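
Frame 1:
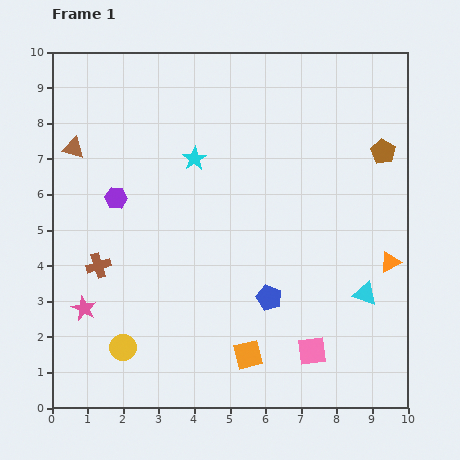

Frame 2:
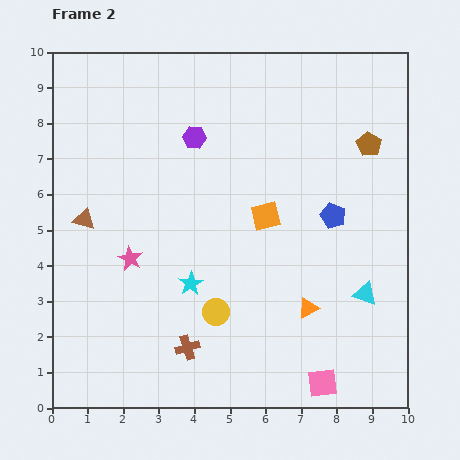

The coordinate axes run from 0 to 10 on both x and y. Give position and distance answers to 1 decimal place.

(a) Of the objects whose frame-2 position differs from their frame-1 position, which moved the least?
the brown pentagon

(moved 0.4)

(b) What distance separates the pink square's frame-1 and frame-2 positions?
0.9

The pink square moved from (7.3, 1.6) to (7.6, 0.7), a distance of √(0.3² + 0.9²) ≈ 0.9.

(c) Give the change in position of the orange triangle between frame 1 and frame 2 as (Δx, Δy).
(-2.3, -1.3)

The orange triangle was at (9.5, 4.1) in frame 1 and (7.2, 2.8) in frame 2.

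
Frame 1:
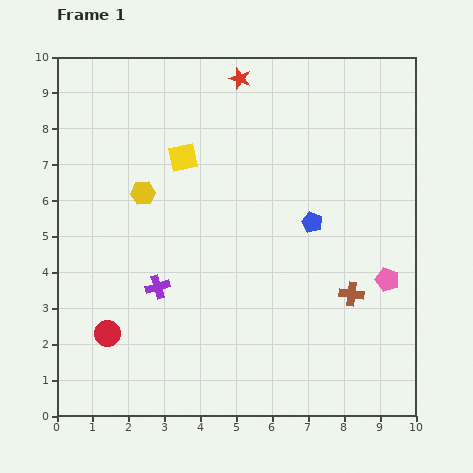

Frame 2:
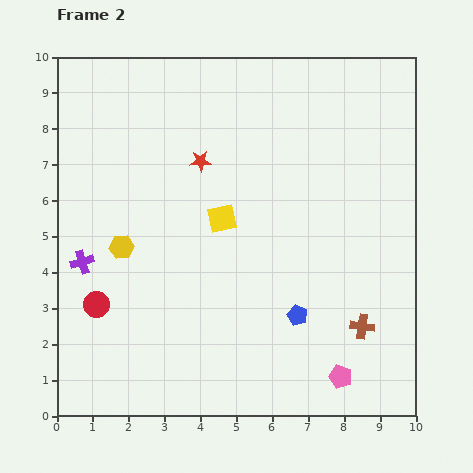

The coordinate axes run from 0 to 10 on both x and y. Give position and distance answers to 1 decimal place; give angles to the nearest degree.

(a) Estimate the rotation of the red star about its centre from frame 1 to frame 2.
21° counter-clockwise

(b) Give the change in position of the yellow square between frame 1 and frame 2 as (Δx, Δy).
(1.1, -1.7)

The yellow square was at (3.5, 7.2) in frame 1 and (4.6, 5.5) in frame 2.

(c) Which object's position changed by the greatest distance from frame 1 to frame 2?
the pink pentagon

(moved 3.0; next 2.6)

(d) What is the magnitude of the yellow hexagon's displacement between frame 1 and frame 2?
1.6

The yellow hexagon moved from (2.4, 6.2) to (1.8, 4.7), a distance of √(0.6² + 1.5²) ≈ 1.6.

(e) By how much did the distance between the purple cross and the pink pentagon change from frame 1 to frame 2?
+1.5

Distance in frame 1: 6.4. Distance in frame 2: 7.9.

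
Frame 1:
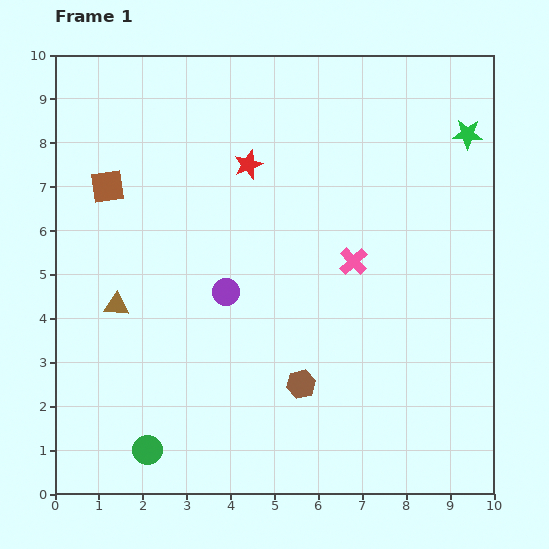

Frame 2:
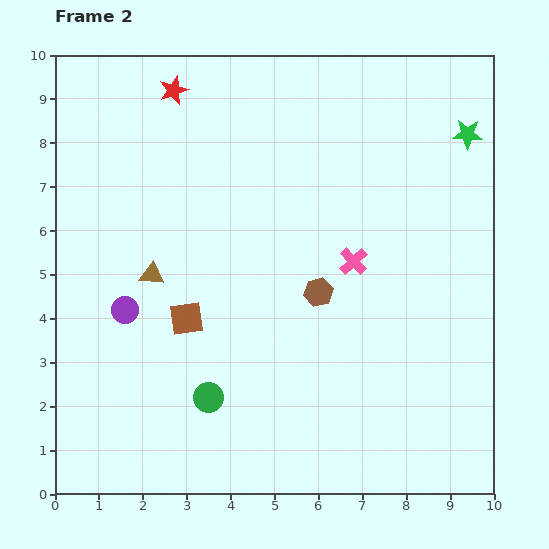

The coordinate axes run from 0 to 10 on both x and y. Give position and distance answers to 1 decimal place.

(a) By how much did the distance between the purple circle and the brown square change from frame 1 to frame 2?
-2.2

Distance in frame 1: 3.6. Distance in frame 2: 1.4.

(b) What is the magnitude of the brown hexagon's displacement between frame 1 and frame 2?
2.1

The brown hexagon moved from (5.6, 2.5) to (6.0, 4.6), a distance of √(0.4² + 2.1²) ≈ 2.1.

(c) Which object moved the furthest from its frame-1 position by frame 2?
the brown square

(moved 3.5; next 2.4)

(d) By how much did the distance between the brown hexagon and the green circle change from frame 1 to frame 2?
-0.3

Distance in frame 1: 3.8. Distance in frame 2: 3.5.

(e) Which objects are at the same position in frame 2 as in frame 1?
the pink cross, the green star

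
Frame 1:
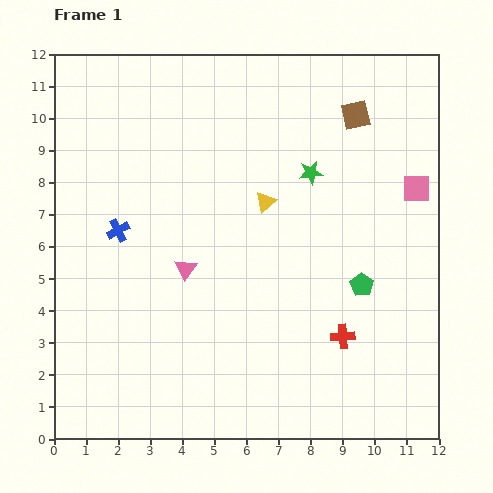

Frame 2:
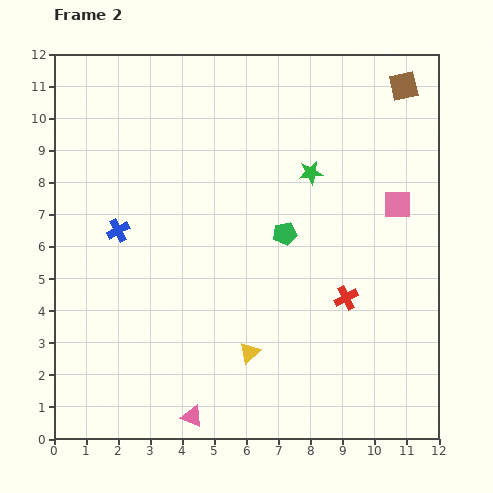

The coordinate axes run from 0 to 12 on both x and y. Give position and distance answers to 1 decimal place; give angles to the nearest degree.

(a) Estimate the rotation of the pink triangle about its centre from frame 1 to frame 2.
40° counter-clockwise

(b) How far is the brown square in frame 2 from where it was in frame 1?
1.7

The brown square moved from (9.4, 10.1) to (10.9, 11.0), a distance of √(1.5² + 0.9²) ≈ 1.7.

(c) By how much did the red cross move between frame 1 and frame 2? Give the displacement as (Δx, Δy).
(0.1, 1.2)

The red cross was at (9.0, 3.2) in frame 1 and (9.1, 4.4) in frame 2.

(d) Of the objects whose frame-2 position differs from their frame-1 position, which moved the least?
the pink square

(moved 0.8)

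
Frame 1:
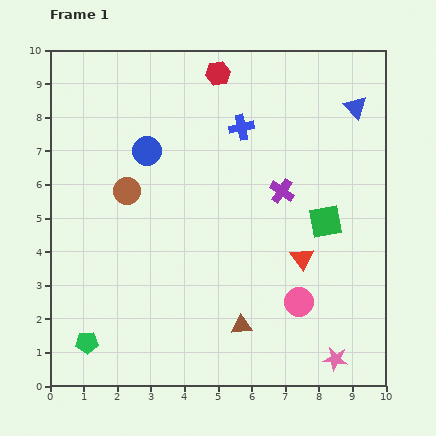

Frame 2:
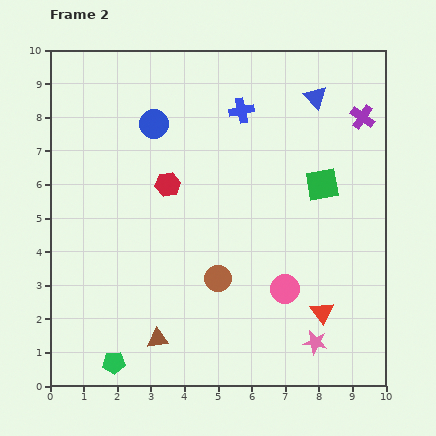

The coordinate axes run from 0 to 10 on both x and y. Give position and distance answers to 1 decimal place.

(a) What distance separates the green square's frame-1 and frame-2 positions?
1.1

The green square moved from (8.2, 4.9) to (8.1, 6.0), a distance of √(0.1² + 1.1²) ≈ 1.1.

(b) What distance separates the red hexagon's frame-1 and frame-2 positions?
3.6

The red hexagon moved from (5.0, 9.3) to (3.5, 6.0), a distance of √(1.5² + 3.3²) ≈ 3.6.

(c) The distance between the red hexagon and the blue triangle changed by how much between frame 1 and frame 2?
+0.9

Distance in frame 1: 4.2. Distance in frame 2: 5.1.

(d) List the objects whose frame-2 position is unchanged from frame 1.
none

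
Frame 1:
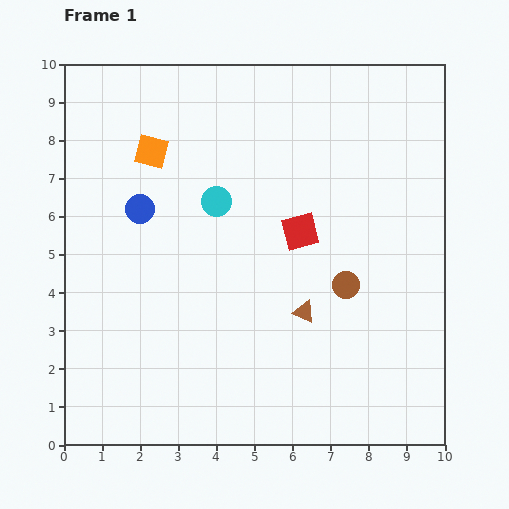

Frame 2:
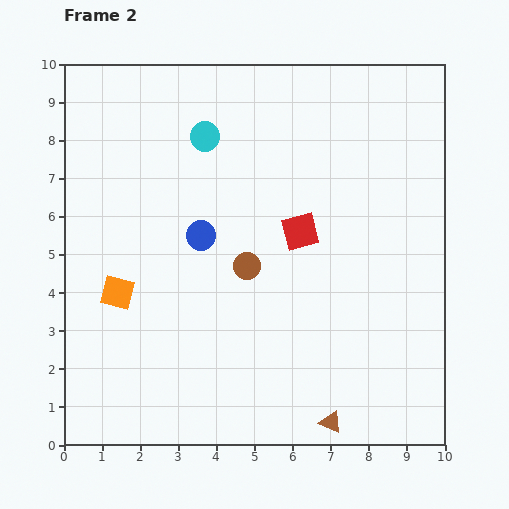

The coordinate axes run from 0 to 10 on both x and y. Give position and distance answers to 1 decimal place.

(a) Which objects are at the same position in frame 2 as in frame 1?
the red square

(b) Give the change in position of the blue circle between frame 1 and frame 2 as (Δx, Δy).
(1.6, -0.7)

The blue circle was at (2.0, 6.2) in frame 1 and (3.6, 5.5) in frame 2.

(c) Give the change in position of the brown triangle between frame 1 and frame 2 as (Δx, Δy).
(0.7, -2.9)

The brown triangle was at (6.3, 3.5) in frame 1 and (7.0, 0.6) in frame 2.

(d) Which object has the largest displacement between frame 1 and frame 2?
the orange square

(moved 3.8; next 3.0)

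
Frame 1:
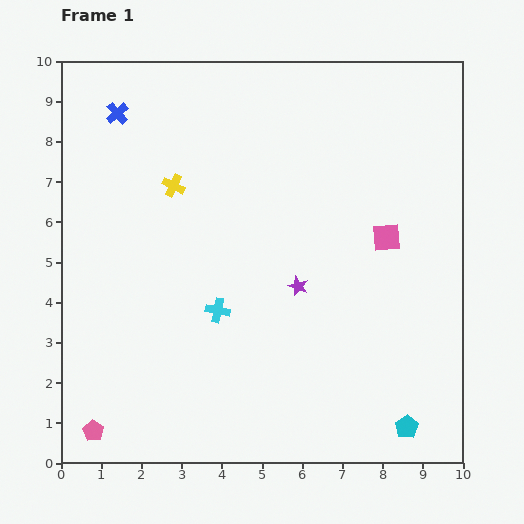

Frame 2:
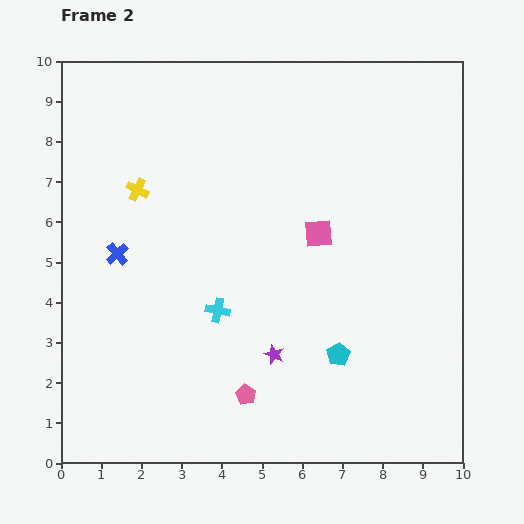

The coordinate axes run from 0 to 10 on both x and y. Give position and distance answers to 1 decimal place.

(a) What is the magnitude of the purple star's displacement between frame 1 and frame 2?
1.8

The purple star moved from (5.9, 4.4) to (5.3, 2.7), a distance of √(0.6² + 1.7²) ≈ 1.8.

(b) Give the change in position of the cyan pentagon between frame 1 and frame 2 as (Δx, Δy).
(-1.7, 1.8)

The cyan pentagon was at (8.6, 0.9) in frame 1 and (6.9, 2.7) in frame 2.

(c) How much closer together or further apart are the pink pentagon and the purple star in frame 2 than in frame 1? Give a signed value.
-5.0

Distance in frame 1: 6.2. Distance in frame 2: 1.2.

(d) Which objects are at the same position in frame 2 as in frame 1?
the cyan cross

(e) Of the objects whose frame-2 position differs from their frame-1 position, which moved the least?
the yellow cross

(moved 0.9)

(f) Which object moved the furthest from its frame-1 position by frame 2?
the pink pentagon

(moved 3.9; next 3.5)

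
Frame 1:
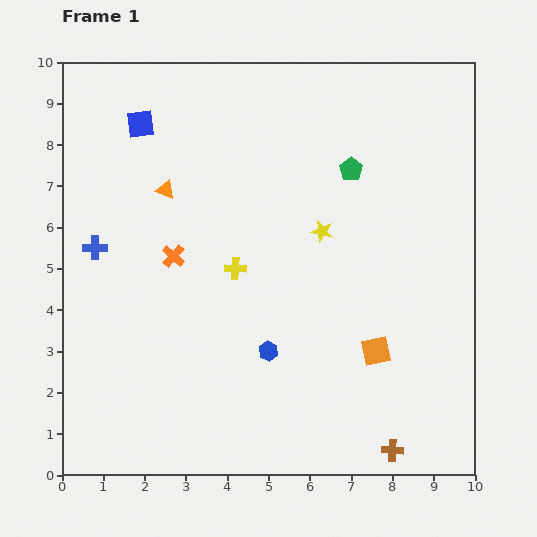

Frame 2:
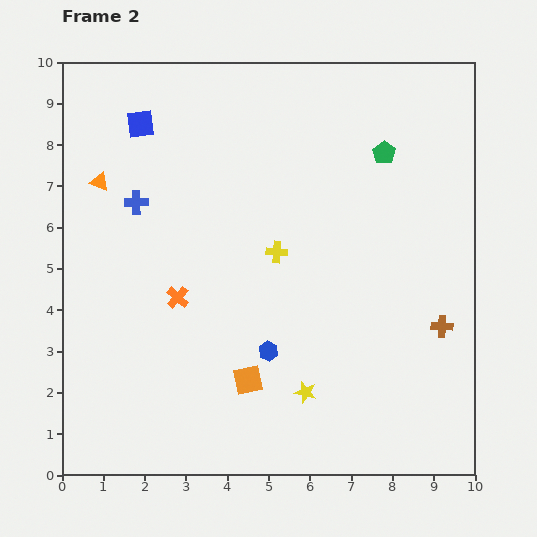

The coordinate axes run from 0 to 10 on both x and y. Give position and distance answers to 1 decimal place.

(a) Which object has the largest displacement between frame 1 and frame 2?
the yellow star

(moved 3.9; next 3.2)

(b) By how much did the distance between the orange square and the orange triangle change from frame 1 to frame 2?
-0.4

Distance in frame 1: 6.4. Distance in frame 2: 6.0.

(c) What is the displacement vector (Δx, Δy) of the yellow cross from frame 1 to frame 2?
(1.0, 0.4)

The yellow cross was at (4.2, 5.0) in frame 1 and (5.2, 5.4) in frame 2.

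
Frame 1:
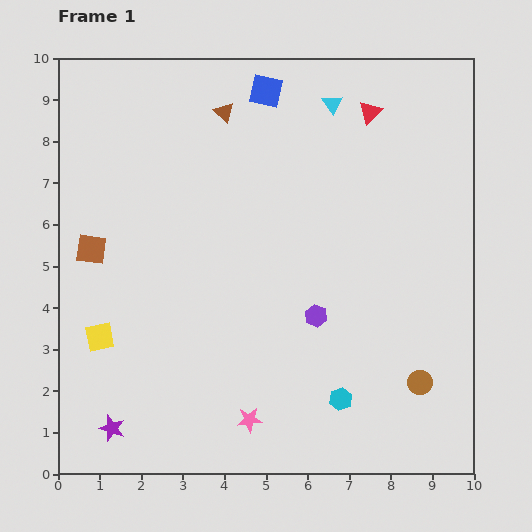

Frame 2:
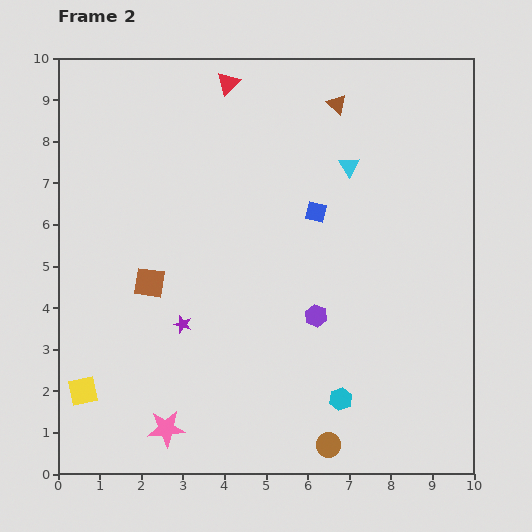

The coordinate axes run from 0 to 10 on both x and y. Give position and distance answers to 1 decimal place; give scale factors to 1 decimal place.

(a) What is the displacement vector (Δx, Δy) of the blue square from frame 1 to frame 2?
(1.2, -2.9)

The blue square was at (5.0, 9.2) in frame 1 and (6.2, 6.3) in frame 2.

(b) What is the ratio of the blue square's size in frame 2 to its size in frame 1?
0.6×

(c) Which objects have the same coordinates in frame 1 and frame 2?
the purple hexagon, the cyan hexagon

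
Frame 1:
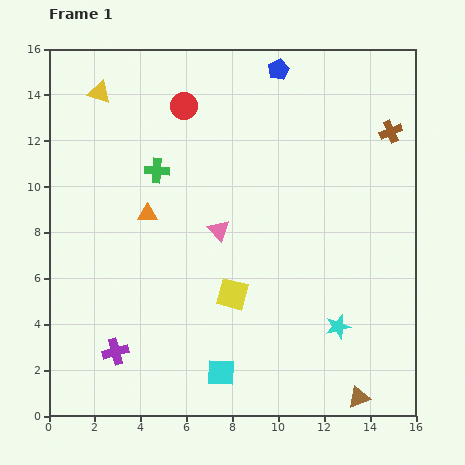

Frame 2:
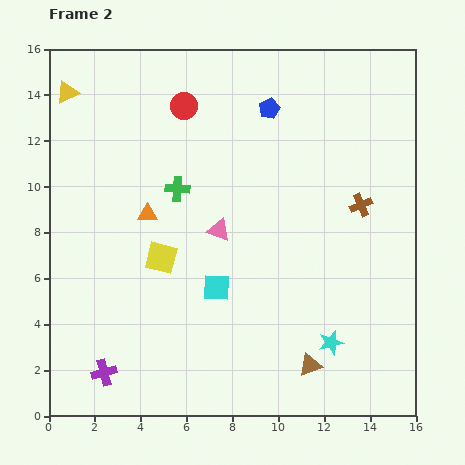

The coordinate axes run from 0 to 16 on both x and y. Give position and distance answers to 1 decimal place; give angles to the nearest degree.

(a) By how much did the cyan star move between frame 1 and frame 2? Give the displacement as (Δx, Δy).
(-0.3, -0.7)

The cyan star was at (12.6, 3.9) in frame 1 and (12.3, 3.2) in frame 2.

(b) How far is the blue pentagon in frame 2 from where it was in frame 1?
1.7

The blue pentagon moved from (10.0, 15.1) to (9.6, 13.4), a distance of √(0.4² + 1.7²) ≈ 1.7.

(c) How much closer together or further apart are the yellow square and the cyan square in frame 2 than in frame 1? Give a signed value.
-0.7

Distance in frame 1: 3.4. Distance in frame 2: 2.7.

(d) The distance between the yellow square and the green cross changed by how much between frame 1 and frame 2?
-3.2

Distance in frame 1: 6.3. Distance in frame 2: 3.1.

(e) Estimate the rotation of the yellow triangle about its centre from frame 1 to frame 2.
42° counter-clockwise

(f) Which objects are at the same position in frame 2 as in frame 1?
the pink triangle, the red circle, the orange triangle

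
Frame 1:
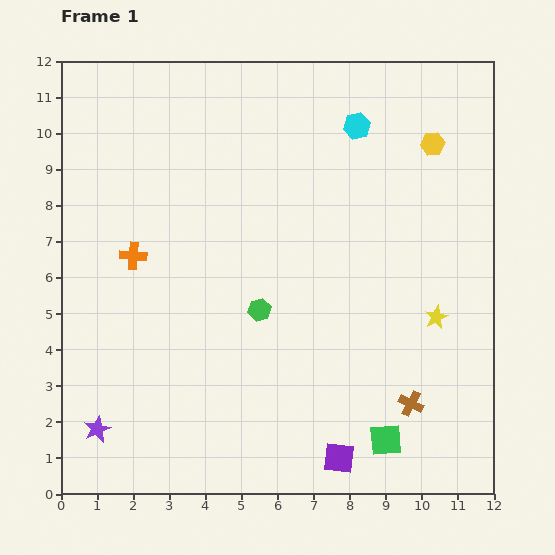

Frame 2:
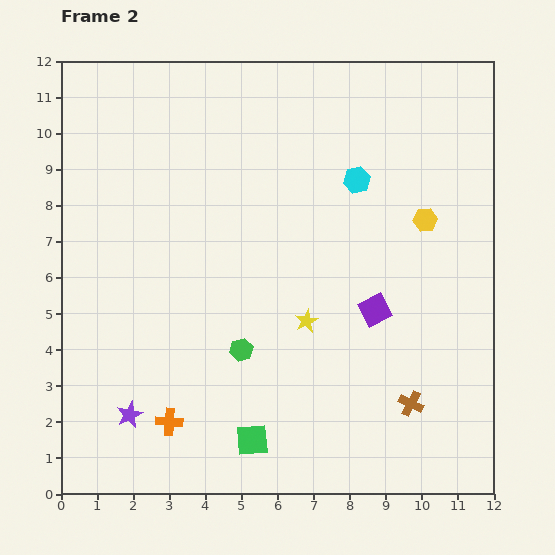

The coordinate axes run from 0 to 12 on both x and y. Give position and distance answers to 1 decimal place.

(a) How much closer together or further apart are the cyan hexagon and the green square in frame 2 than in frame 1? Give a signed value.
-0.9

Distance in frame 1: 8.7. Distance in frame 2: 7.8.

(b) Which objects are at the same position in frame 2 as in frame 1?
the brown cross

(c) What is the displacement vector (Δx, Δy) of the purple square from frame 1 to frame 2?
(1.0, 4.1)

The purple square was at (7.7, 1.0) in frame 1 and (8.7, 5.1) in frame 2.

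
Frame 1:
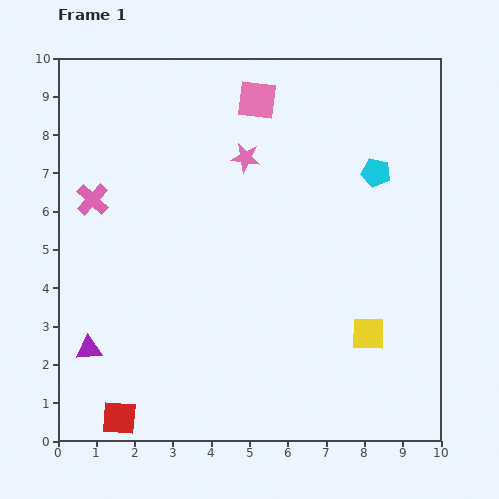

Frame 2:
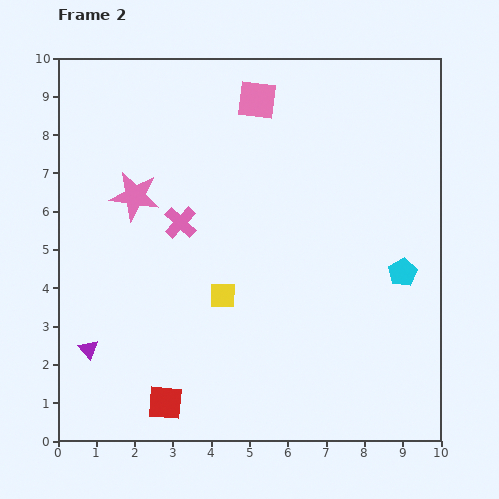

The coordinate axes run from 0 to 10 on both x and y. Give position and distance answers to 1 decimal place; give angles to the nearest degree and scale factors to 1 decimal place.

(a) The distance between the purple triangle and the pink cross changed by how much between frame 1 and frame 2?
+0.2

Distance in frame 1: 3.9. Distance in frame 2: 4.1.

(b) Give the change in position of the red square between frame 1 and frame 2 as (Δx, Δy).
(1.2, 0.4)

The red square was at (1.6, 0.6) in frame 1 and (2.8, 1.0) in frame 2.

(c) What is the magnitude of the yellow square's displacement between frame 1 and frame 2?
3.9

The yellow square moved from (8.1, 2.8) to (4.3, 3.8), a distance of √(3.8² + 1.0²) ≈ 3.9.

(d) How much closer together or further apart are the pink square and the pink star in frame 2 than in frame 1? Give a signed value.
+2.6

Distance in frame 1: 1.5. Distance in frame 2: 4.1.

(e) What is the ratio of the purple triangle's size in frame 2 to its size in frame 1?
0.8×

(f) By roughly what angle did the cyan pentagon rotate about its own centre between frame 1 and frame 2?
31° clockwise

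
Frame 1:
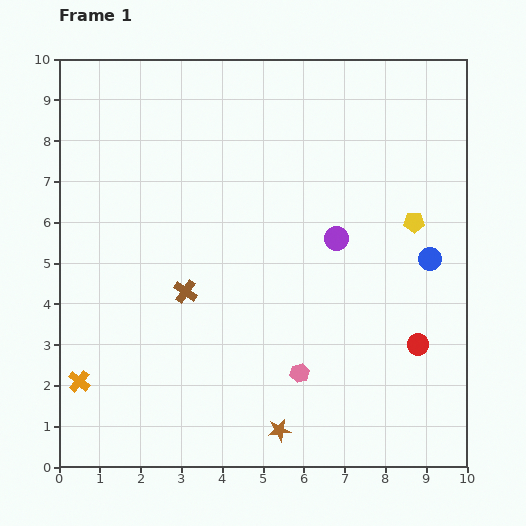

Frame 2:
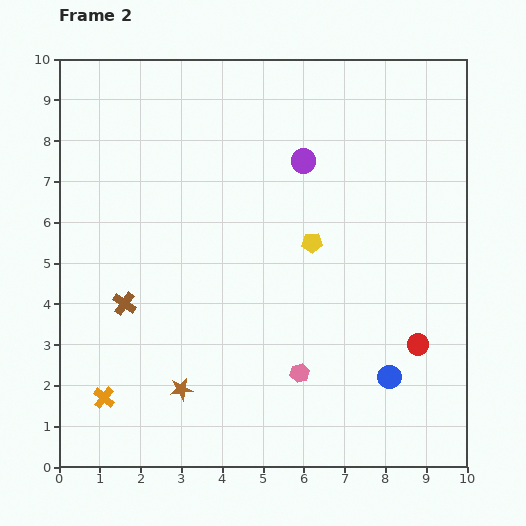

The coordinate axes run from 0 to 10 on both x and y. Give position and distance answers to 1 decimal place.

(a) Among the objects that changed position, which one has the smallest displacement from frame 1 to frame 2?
the orange cross

(moved 0.7)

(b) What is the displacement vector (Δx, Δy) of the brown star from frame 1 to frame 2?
(-2.4, 1.0)

The brown star was at (5.4, 0.9) in frame 1 and (3.0, 1.9) in frame 2.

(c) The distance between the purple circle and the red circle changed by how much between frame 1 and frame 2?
+2.0

Distance in frame 1: 3.3. Distance in frame 2: 5.3.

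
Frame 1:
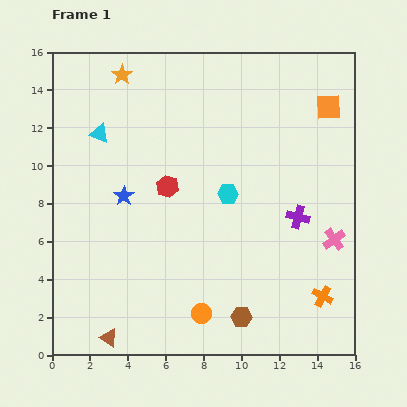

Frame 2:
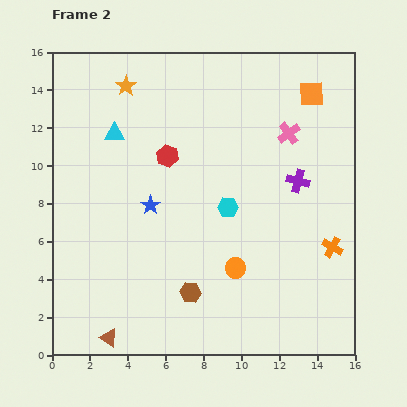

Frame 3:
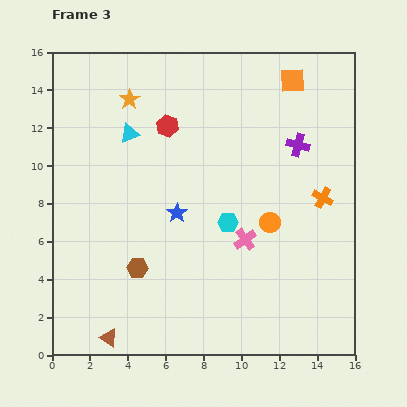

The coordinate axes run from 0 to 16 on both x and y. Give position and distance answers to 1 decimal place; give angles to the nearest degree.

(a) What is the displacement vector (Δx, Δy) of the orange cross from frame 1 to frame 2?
(0.5, 2.6)

The orange cross was at (14.3, 3.1) in frame 1 and (14.8, 5.7) in frame 2.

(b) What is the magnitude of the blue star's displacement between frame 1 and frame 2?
1.5

The blue star moved from (3.8, 8.4) to (5.2, 7.9), a distance of √(1.4² + 0.5²) ≈ 1.5.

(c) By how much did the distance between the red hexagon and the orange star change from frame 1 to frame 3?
-4.0

Distance in frame 1: 6.4. Distance in frame 3: 2.4.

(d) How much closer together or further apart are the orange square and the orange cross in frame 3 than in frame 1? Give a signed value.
-3.6

Distance in frame 1: 10.0. Distance in frame 3: 6.4.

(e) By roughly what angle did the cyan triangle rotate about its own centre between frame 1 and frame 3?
39° counter-clockwise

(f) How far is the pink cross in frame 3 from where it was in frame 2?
6.1

The pink cross moved from (12.5, 11.7) to (10.2, 6.1), a distance of √(2.3² + 5.6²) ≈ 6.1.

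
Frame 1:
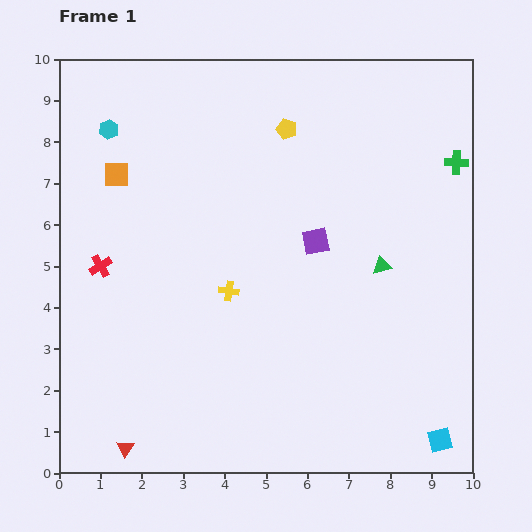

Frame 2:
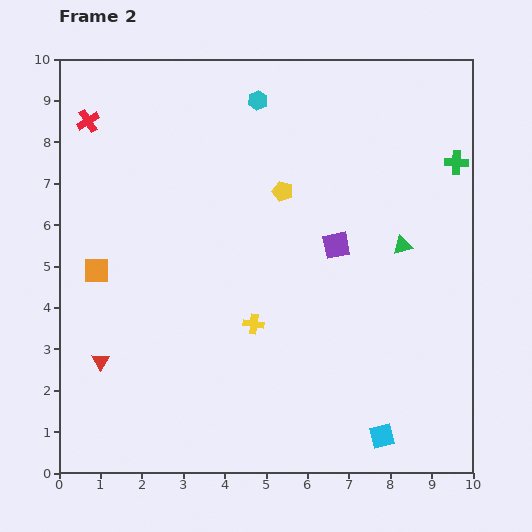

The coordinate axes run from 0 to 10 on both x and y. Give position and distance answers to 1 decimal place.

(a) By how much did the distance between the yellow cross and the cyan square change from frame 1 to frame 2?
-2.1

Distance in frame 1: 6.2. Distance in frame 2: 4.1.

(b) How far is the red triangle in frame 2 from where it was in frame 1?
2.2

The red triangle moved from (1.6, 0.6) to (1.0, 2.7), a distance of √(0.6² + 2.1²) ≈ 2.2.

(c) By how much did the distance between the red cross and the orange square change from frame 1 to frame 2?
+1.4

Distance in frame 1: 2.2. Distance in frame 2: 3.6.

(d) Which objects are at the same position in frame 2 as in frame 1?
the green cross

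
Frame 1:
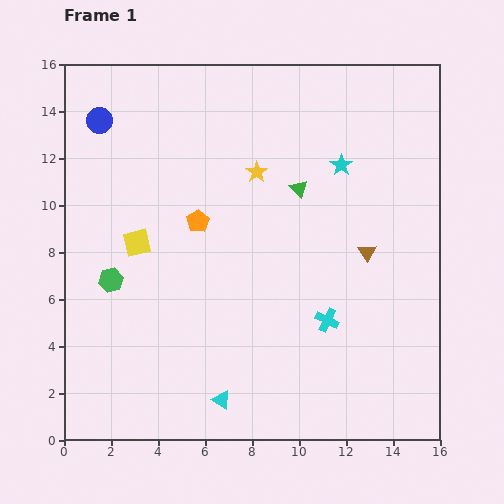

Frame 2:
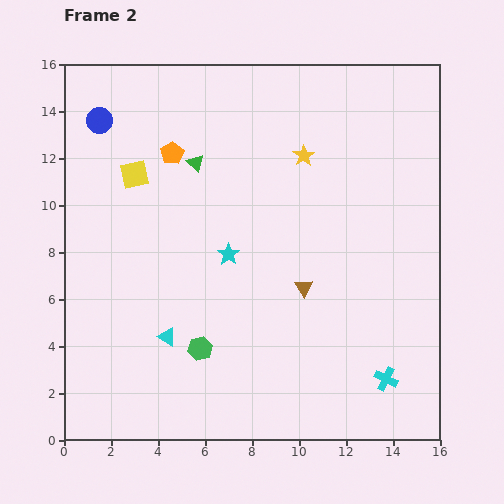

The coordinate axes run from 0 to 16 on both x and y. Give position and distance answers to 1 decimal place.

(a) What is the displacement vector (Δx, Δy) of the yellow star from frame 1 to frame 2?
(2.0, 0.7)

The yellow star was at (8.2, 11.4) in frame 1 and (10.2, 12.1) in frame 2.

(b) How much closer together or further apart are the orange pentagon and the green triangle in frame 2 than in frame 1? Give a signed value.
-3.4

Distance in frame 1: 4.5. Distance in frame 2: 1.1.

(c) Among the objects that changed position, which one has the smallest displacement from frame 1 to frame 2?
the yellow star

(moved 2.1)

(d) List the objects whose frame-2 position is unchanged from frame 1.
the blue circle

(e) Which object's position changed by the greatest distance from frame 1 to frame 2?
the cyan star

(moved 6.1; next 4.8)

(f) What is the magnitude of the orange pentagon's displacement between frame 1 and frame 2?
3.1

The orange pentagon moved from (5.7, 9.3) to (4.6, 12.2), a distance of √(1.1² + 2.9²) ≈ 3.1.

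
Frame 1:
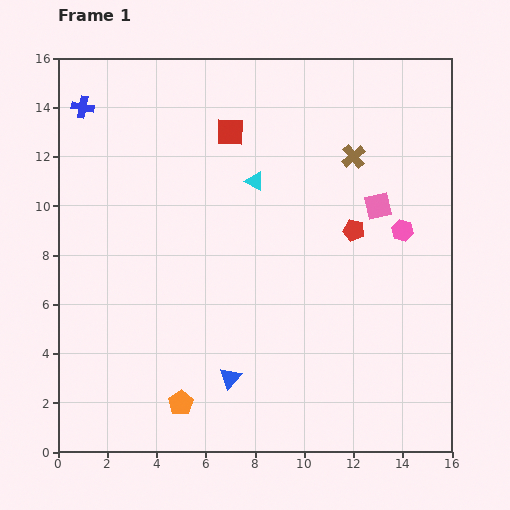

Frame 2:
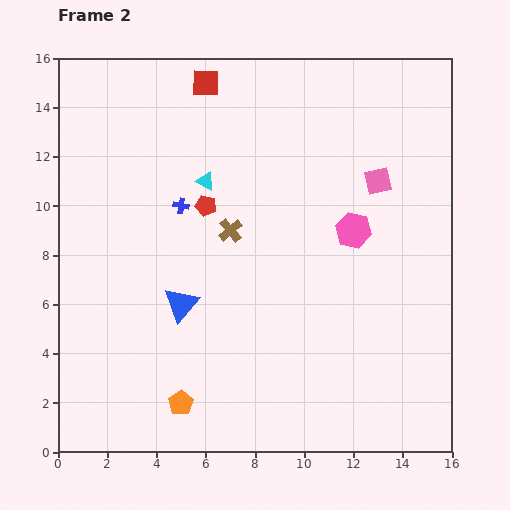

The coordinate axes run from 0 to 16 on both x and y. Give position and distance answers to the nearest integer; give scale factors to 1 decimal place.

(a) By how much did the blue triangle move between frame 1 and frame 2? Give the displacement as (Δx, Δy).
(-2, 3)

The blue triangle was at (7, 3) in frame 1 and (5, 6) in frame 2.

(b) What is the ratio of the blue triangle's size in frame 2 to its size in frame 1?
1.6×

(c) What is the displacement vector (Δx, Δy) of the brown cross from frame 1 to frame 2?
(-5, -3)

The brown cross was at (12, 12) in frame 1 and (7, 9) in frame 2.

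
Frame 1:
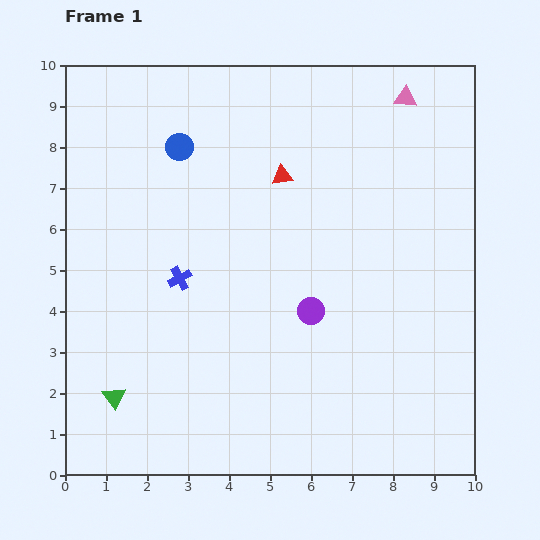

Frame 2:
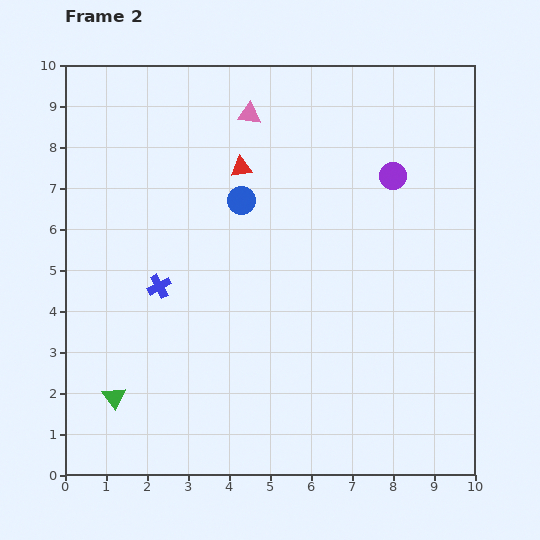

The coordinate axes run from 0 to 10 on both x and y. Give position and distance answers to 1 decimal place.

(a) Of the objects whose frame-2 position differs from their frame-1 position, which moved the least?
the blue cross

(moved 0.5)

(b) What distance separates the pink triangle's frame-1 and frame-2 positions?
3.8

The pink triangle moved from (8.3, 9.2) to (4.5, 8.8), a distance of √(3.8² + 0.4²) ≈ 3.8.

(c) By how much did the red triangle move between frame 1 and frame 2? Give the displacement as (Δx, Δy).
(-1.0, 0.2)

The red triangle was at (5.3, 7.3) in frame 1 and (4.3, 7.5) in frame 2.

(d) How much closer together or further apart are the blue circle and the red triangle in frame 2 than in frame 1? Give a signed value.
-1.8

Distance in frame 1: 2.6. Distance in frame 2: 0.8.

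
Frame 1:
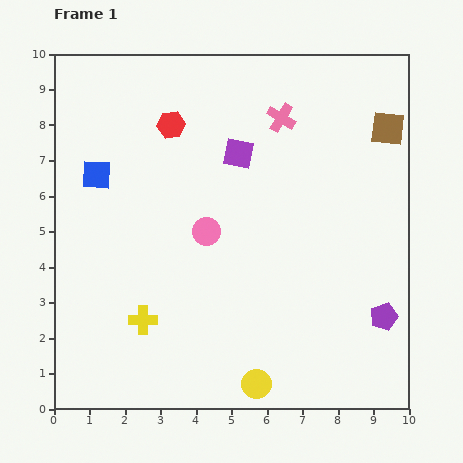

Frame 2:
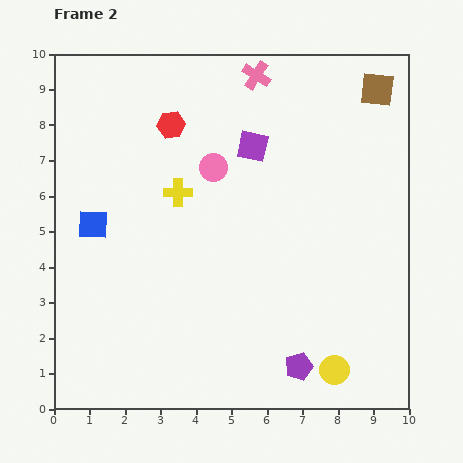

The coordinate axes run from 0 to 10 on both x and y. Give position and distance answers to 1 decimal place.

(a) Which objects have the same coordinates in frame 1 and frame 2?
the red hexagon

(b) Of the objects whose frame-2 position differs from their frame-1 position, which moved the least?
the purple square

(moved 0.4)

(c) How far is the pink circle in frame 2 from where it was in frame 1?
1.8

The pink circle moved from (4.3, 5.0) to (4.5, 6.8), a distance of √(0.2² + 1.8²) ≈ 1.8.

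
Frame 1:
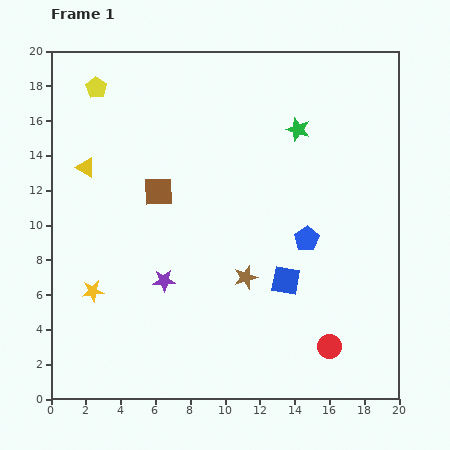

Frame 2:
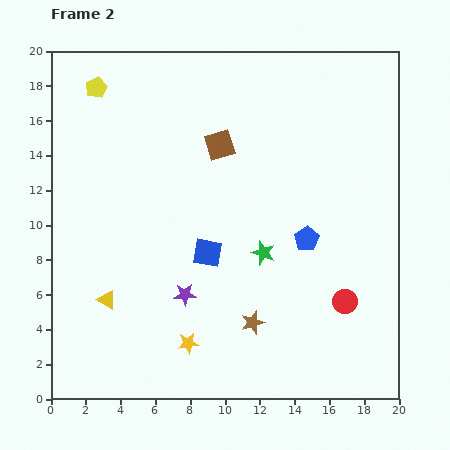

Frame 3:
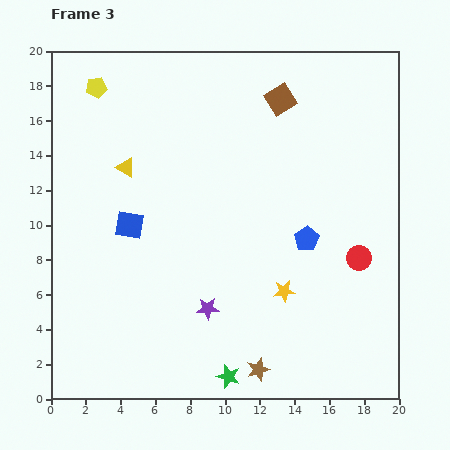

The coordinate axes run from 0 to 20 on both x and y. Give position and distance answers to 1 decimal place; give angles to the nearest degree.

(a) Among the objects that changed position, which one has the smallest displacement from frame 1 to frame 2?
the purple star

(moved 1.4)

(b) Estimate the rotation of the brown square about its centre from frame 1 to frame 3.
31° counter-clockwise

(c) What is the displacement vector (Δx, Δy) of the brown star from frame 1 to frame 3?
(0.7, -5.3)

The brown star was at (11.2, 7.0) in frame 1 and (11.9, 1.7) in frame 3.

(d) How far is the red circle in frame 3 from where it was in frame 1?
5.4

The red circle moved from (16.0, 3.0) to (17.7, 8.1), a distance of √(1.7² + 5.1²) ≈ 5.4.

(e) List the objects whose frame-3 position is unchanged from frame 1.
the yellow pentagon, the blue pentagon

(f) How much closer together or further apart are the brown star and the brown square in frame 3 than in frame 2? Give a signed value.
+5.2

Distance in frame 2: 10.4. Distance in frame 3: 15.6.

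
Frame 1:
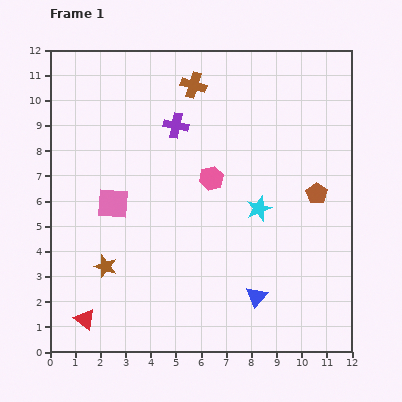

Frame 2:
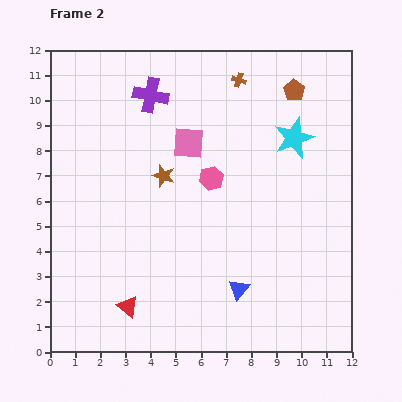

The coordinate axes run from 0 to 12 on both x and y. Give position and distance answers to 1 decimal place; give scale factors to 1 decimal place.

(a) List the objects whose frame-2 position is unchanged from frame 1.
the pink hexagon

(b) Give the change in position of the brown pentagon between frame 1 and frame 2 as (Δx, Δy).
(-0.9, 4.1)

The brown pentagon was at (10.6, 6.3) in frame 1 and (9.7, 10.4) in frame 2.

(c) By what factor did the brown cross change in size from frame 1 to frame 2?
0.6×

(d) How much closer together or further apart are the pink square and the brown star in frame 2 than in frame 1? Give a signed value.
-0.9

Distance in frame 1: 2.5. Distance in frame 2: 1.6.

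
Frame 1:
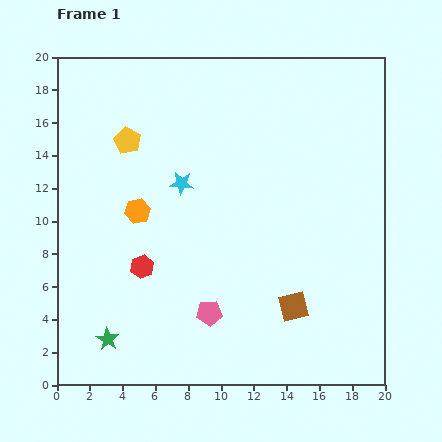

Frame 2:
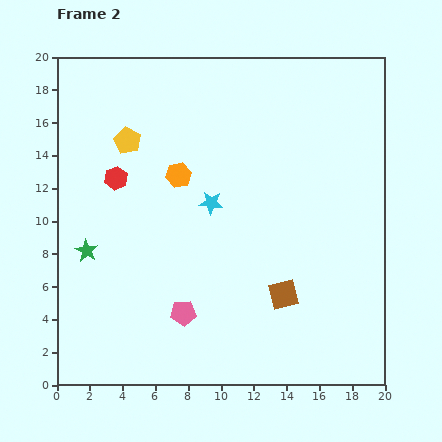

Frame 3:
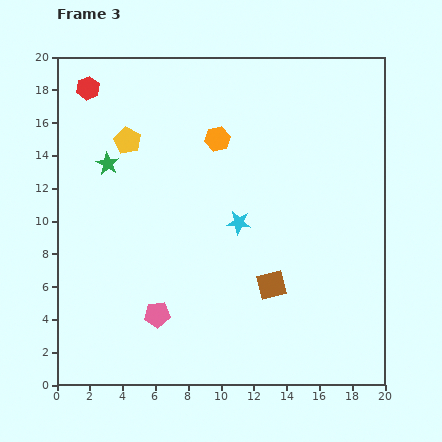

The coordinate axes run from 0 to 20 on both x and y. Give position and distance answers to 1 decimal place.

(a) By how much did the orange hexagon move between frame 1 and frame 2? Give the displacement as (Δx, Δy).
(2.5, 2.2)

The orange hexagon was at (4.9, 10.6) in frame 1 and (7.4, 12.8) in frame 2.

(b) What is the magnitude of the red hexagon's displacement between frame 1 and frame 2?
5.6

The red hexagon moved from (5.2, 7.2) to (3.6, 12.6), a distance of √(1.6² + 5.4²) ≈ 5.6.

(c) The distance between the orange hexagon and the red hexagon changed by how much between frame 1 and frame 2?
+0.4

Distance in frame 1: 3.4. Distance in frame 2: 3.8.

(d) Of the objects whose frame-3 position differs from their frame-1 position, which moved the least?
the brown square

(moved 1.8)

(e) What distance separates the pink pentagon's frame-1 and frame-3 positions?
3.2

The pink pentagon moved from (9.3, 4.4) to (6.1, 4.3), a distance of √(3.2² + 0.1²) ≈ 3.2.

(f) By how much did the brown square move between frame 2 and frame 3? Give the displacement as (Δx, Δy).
(-0.7, 0.6)

The brown square was at (13.8, 5.5) in frame 2 and (13.1, 6.1) in frame 3.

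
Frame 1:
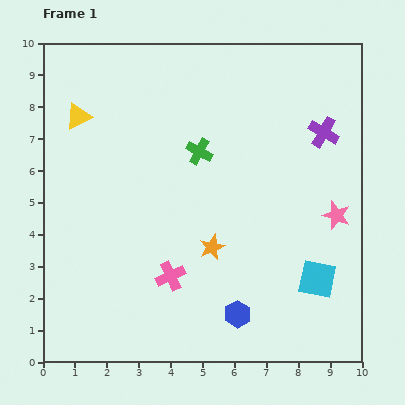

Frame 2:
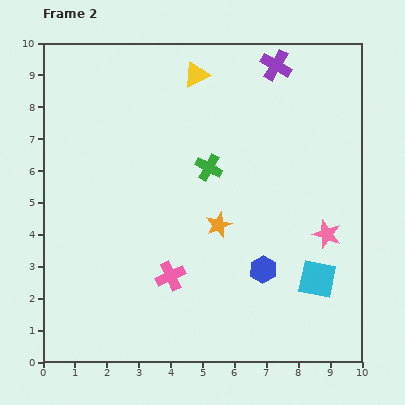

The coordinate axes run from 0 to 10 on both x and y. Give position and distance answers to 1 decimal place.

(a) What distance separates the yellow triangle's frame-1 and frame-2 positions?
3.9

The yellow triangle moved from (1.1, 7.7) to (4.8, 9.0), a distance of √(3.7² + 1.3²) ≈ 3.9.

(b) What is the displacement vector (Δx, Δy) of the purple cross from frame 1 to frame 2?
(-1.5, 2.1)

The purple cross was at (8.8, 7.2) in frame 1 and (7.3, 9.3) in frame 2.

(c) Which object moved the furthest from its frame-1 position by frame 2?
the yellow triangle

(moved 3.9; next 2.6)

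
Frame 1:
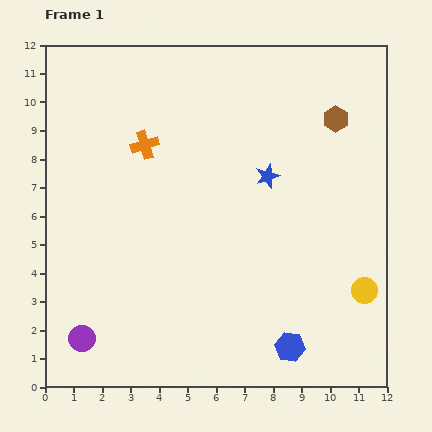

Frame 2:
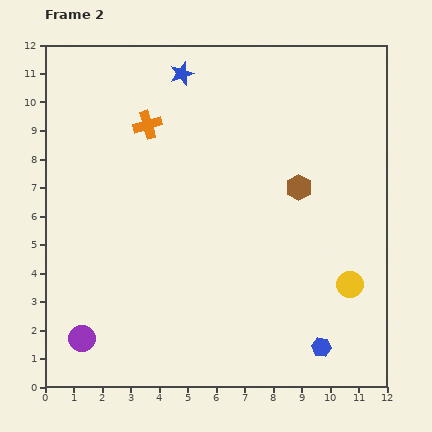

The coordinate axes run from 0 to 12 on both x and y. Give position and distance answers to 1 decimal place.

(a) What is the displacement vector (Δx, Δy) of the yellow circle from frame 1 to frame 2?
(-0.5, 0.2)

The yellow circle was at (11.2, 3.4) in frame 1 and (10.7, 3.6) in frame 2.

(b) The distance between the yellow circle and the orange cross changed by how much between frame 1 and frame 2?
-0.2

Distance in frame 1: 9.2. Distance in frame 2: 9.0.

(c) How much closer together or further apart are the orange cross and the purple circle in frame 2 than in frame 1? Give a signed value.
+0.7

Distance in frame 1: 7.1. Distance in frame 2: 7.8.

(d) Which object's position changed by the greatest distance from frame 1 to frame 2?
the blue star

(moved 4.7; next 2.7)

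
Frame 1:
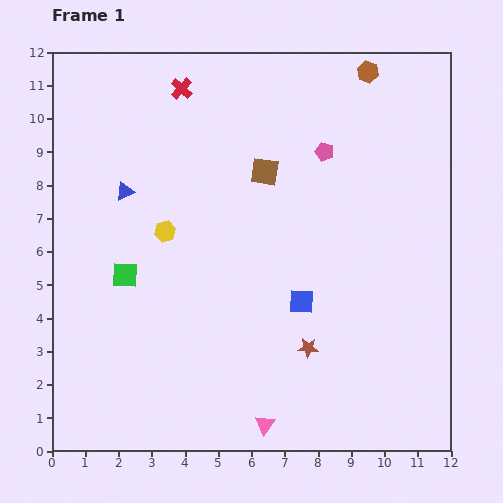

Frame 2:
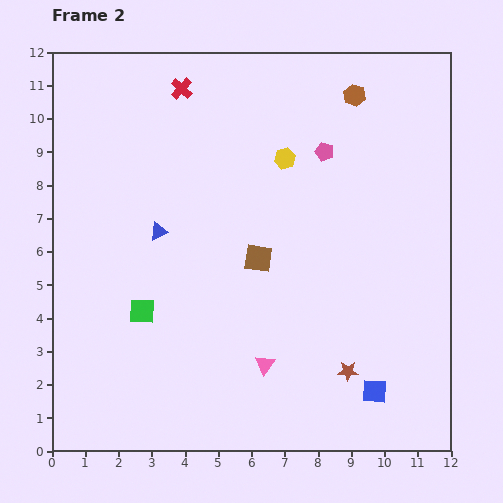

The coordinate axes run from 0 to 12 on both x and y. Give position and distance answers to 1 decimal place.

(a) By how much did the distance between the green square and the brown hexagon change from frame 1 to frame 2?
-0.4

Distance in frame 1: 9.5. Distance in frame 2: 9.1.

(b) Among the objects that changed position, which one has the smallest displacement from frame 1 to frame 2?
the brown hexagon

(moved 0.8)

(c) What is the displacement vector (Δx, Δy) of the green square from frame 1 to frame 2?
(0.5, -1.1)

The green square was at (2.2, 5.3) in frame 1 and (2.7, 4.2) in frame 2.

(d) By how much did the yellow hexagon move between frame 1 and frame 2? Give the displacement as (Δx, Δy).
(3.6, 2.2)

The yellow hexagon was at (3.4, 6.6) in frame 1 and (7.0, 8.8) in frame 2.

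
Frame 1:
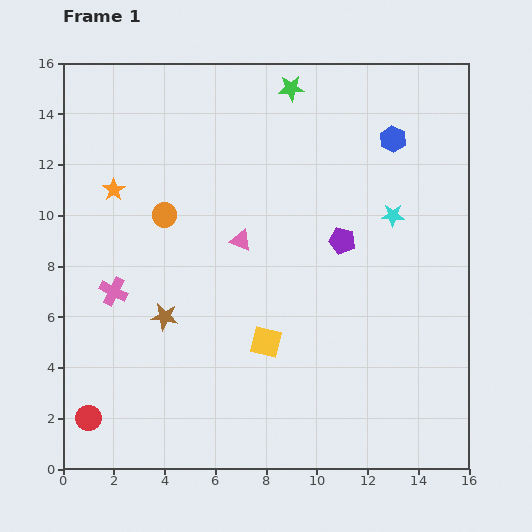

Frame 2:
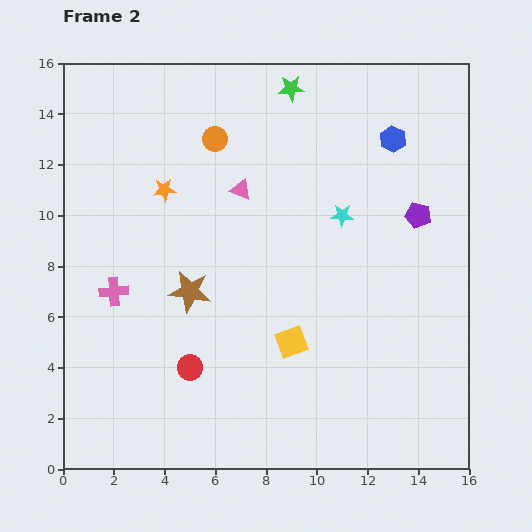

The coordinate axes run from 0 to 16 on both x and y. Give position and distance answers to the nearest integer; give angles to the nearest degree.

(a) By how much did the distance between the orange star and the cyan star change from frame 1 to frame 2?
-4

Distance in frame 1: 11. Distance in frame 2: 7.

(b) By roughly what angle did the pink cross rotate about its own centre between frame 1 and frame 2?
30° counter-clockwise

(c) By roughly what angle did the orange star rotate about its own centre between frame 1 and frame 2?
29° clockwise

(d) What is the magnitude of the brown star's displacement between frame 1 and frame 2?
1

The brown star moved from (4, 6) to (5, 7), a distance of √(1² + 1²) ≈ 1.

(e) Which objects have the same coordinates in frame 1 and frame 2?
the blue hexagon, the pink cross, the green star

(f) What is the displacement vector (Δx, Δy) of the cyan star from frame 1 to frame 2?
(-2, 0)

The cyan star was at (13, 10) in frame 1 and (11, 10) in frame 2.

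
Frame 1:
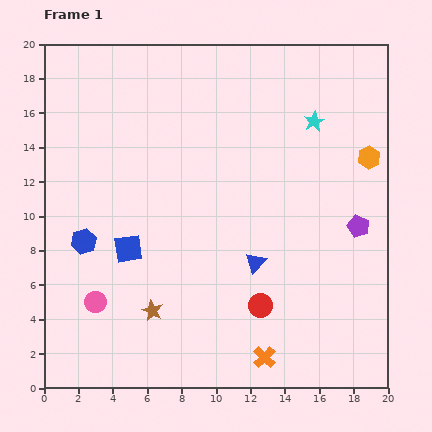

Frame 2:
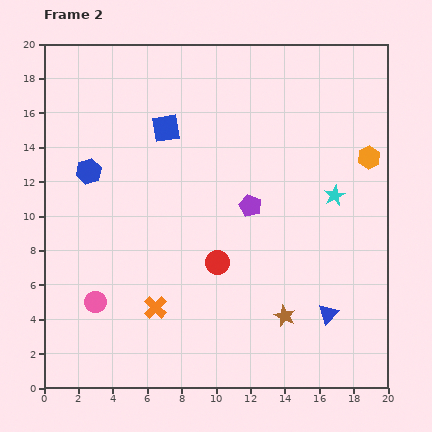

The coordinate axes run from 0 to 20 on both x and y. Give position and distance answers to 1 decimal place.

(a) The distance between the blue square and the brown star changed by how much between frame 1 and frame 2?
+9.0

Distance in frame 1: 3.9. Distance in frame 2: 12.9.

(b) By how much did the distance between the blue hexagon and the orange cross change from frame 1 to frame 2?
-3.7

Distance in frame 1: 12.5. Distance in frame 2: 8.8.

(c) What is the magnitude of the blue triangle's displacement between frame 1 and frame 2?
5.2

The blue triangle moved from (12.3, 7.3) to (16.5, 4.3), a distance of √(4.2² + 3.0²) ≈ 5.2.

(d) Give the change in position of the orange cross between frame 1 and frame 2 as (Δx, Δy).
(-6.3, 2.9)

The orange cross was at (12.8, 1.8) in frame 1 and (6.5, 4.7) in frame 2.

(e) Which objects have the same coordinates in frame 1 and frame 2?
the pink circle, the orange hexagon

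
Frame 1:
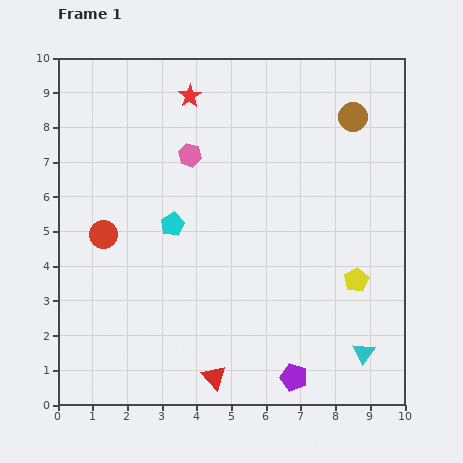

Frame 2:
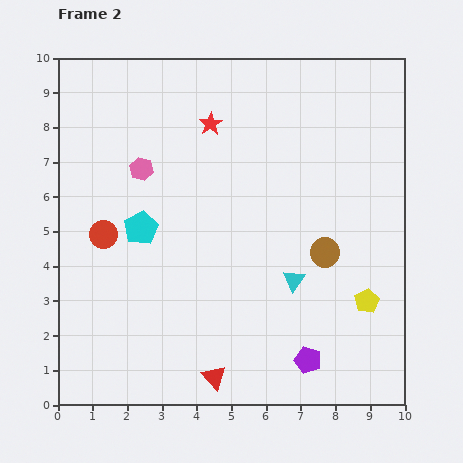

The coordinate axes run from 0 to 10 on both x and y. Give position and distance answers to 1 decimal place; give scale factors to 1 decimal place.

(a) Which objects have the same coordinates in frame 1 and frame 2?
the red circle, the red triangle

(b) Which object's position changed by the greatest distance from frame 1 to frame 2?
the brown circle

(moved 4.0; next 2.9)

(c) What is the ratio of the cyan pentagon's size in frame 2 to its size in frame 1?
1.4×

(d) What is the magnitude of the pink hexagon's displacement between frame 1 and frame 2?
1.5

The pink hexagon moved from (3.8, 7.2) to (2.4, 6.8), a distance of √(1.4² + 0.4²) ≈ 1.5.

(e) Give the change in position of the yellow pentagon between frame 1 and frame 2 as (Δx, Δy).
(0.3, -0.6)

The yellow pentagon was at (8.6, 3.6) in frame 1 and (8.9, 3.0) in frame 2.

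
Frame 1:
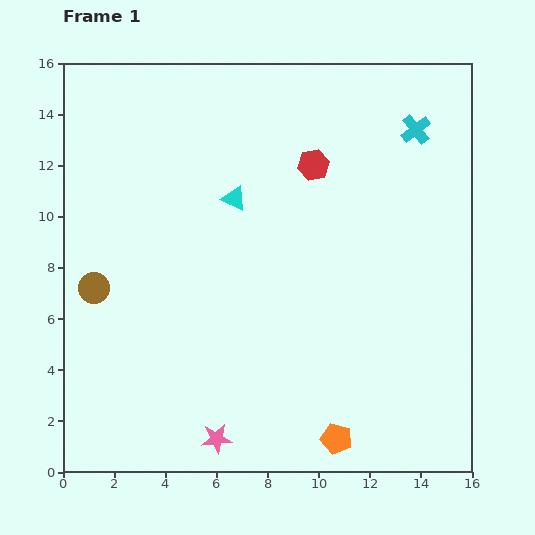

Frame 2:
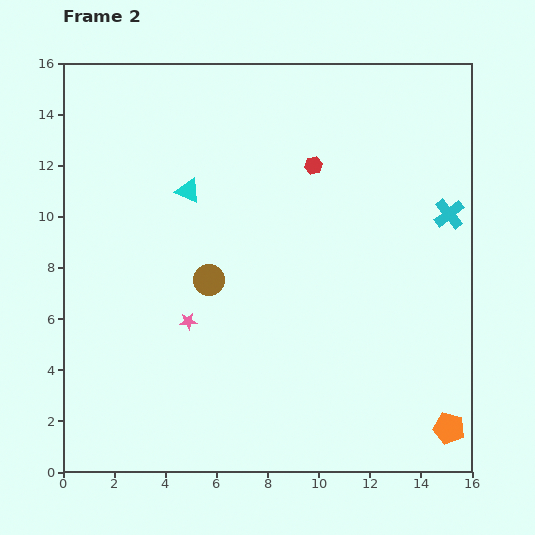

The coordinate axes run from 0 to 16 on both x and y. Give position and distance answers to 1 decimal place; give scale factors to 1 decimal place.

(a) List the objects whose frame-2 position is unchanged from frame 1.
the red hexagon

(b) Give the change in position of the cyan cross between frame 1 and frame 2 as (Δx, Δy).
(1.3, -3.3)

The cyan cross was at (13.8, 13.4) in frame 1 and (15.1, 10.1) in frame 2.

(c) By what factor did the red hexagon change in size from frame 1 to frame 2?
0.6×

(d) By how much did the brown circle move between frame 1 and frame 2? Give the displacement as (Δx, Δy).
(4.5, 0.3)

The brown circle was at (1.2, 7.2) in frame 1 and (5.7, 7.5) in frame 2.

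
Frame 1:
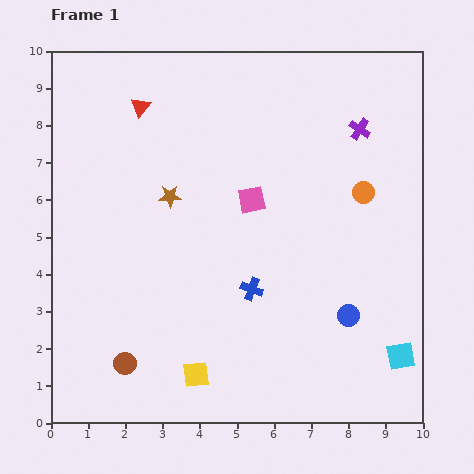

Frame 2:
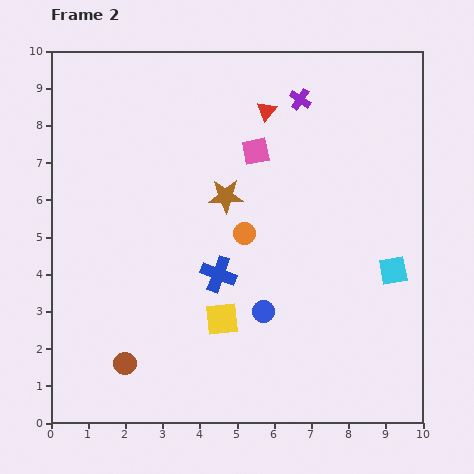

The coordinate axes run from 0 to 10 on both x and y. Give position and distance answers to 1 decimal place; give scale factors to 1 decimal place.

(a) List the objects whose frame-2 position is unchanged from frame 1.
the brown circle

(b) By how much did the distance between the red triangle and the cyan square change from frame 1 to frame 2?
-4.2

Distance in frame 1: 9.7. Distance in frame 2: 5.5.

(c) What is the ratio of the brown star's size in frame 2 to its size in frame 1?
1.5×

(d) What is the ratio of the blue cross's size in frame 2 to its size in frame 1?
1.6×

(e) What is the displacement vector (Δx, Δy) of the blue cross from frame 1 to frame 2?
(-0.9, 0.4)

The blue cross was at (5.4, 3.6) in frame 1 and (4.5, 4.0) in frame 2.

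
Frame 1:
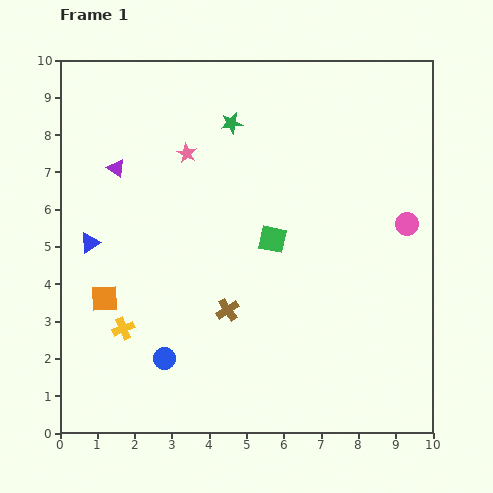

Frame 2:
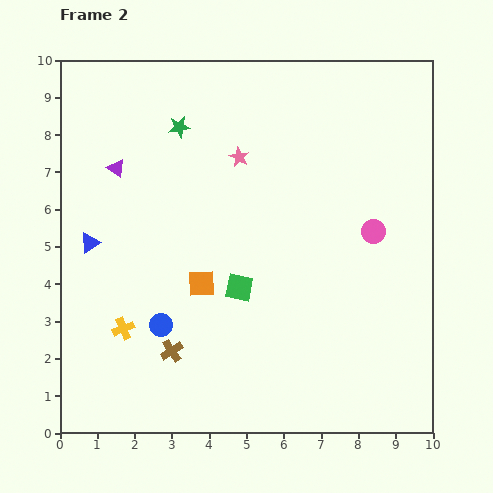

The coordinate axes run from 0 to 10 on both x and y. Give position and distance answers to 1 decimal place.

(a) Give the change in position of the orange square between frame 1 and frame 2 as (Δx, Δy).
(2.6, 0.4)

The orange square was at (1.2, 3.6) in frame 1 and (3.8, 4.0) in frame 2.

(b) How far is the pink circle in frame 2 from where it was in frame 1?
0.9

The pink circle moved from (9.3, 5.6) to (8.4, 5.4), a distance of √(0.9² + 0.2²) ≈ 0.9.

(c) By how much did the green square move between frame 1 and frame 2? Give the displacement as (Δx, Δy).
(-0.9, -1.3)

The green square was at (5.7, 5.2) in frame 1 and (4.8, 3.9) in frame 2.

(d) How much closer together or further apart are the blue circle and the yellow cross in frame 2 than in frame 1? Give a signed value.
-0.4

Distance in frame 1: 1.4. Distance in frame 2: 1.0.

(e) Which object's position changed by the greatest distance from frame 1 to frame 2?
the orange square

(moved 2.6; next 1.9)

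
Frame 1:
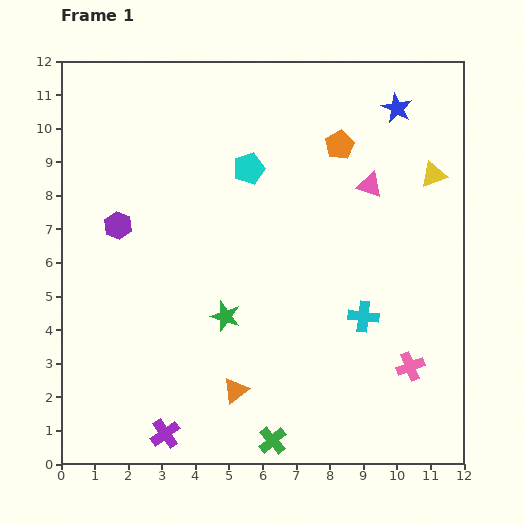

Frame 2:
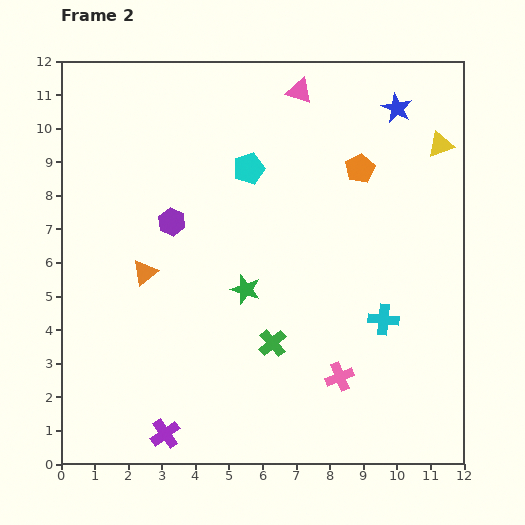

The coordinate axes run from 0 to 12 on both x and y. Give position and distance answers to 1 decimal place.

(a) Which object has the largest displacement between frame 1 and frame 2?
the orange triangle

(moved 4.4; next 3.5)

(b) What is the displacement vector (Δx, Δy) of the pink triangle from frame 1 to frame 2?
(-2.1, 2.8)

The pink triangle was at (9.2, 8.3) in frame 1 and (7.1, 11.1) in frame 2.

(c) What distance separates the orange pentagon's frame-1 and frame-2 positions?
0.9

The orange pentagon moved from (8.3, 9.5) to (8.9, 8.8), a distance of √(0.6² + 0.7²) ≈ 0.9.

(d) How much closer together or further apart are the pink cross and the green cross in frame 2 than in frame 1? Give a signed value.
-2.5

Distance in frame 1: 4.7. Distance in frame 2: 2.2.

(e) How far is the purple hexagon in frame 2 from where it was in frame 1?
1.6

The purple hexagon moved from (1.7, 7.1) to (3.3, 7.2), a distance of √(1.6² + 0.1²) ≈ 1.6.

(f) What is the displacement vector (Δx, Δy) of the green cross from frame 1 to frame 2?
(0.0, 2.9)

The green cross was at (6.3, 0.7) in frame 1 and (6.3, 3.6) in frame 2.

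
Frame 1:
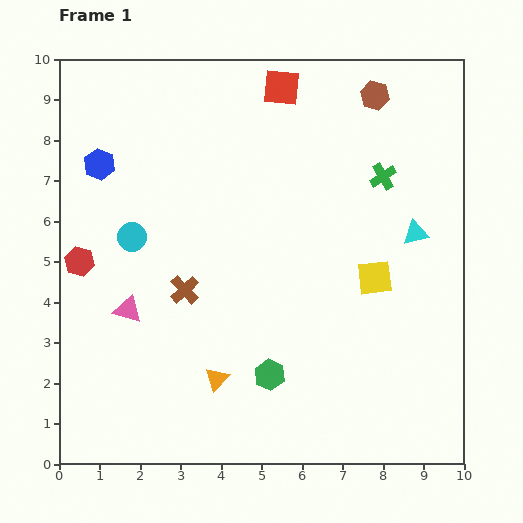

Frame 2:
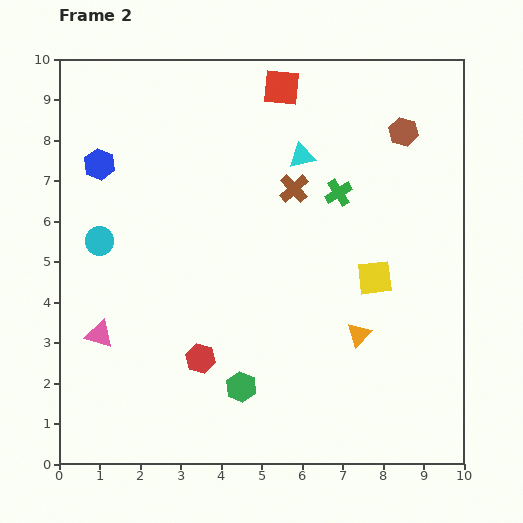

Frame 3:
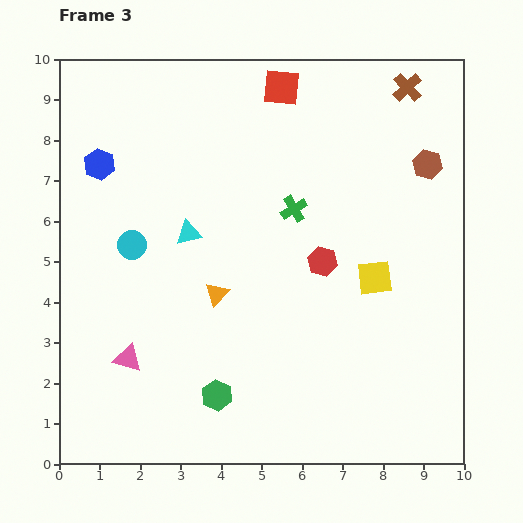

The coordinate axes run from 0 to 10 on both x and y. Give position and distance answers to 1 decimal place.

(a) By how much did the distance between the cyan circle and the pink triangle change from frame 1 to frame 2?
+0.5

Distance in frame 1: 1.8. Distance in frame 2: 2.3.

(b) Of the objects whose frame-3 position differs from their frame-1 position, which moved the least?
the cyan circle

(moved 0.2)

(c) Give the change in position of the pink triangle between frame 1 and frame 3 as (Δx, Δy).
(0.0, -1.2)

The pink triangle was at (1.7, 3.8) in frame 1 and (1.7, 2.6) in frame 3.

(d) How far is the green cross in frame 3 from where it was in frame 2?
1.2

The green cross moved from (6.9, 6.7) to (5.8, 6.3), a distance of √(1.1² + 0.4²) ≈ 1.2.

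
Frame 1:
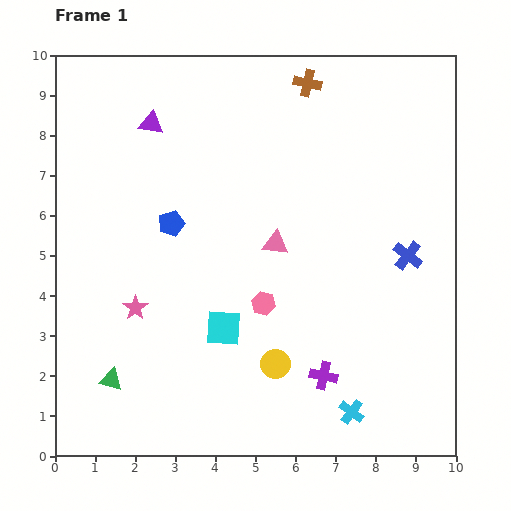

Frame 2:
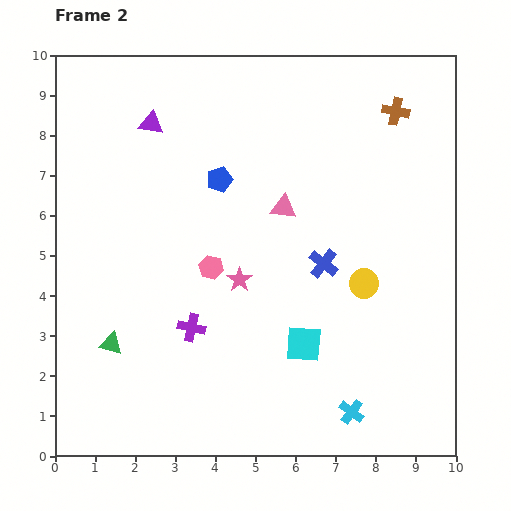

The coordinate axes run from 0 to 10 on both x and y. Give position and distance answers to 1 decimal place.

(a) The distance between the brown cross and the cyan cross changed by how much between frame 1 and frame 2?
-0.7

Distance in frame 1: 8.3. Distance in frame 2: 7.6.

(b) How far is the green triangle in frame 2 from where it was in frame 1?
0.9

The green triangle moved from (1.4, 1.9) to (1.4, 2.8), a distance of √(0.0² + 0.9²) ≈ 0.9.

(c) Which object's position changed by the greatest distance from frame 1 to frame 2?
the purple cross

(moved 3.5; next 3.0)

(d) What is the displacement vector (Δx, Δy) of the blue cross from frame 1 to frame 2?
(-2.1, -0.2)

The blue cross was at (8.8, 5.0) in frame 1 and (6.7, 4.8) in frame 2.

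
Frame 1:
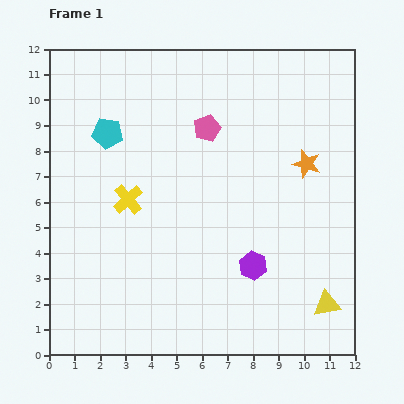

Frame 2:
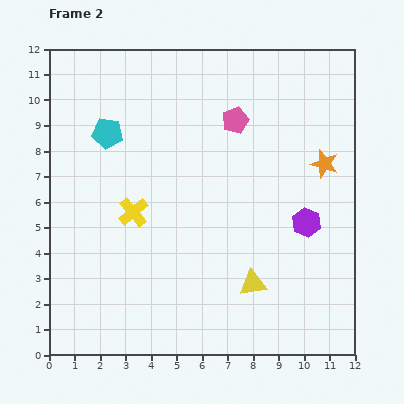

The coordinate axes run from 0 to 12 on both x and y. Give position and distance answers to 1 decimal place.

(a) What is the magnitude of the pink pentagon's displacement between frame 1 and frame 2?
1.1

The pink pentagon moved from (6.2, 8.9) to (7.3, 9.2), a distance of √(1.1² + 0.3²) ≈ 1.1.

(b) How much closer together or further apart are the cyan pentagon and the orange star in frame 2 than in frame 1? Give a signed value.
+0.7

Distance in frame 1: 7.9. Distance in frame 2: 8.6.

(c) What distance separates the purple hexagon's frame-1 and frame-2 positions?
2.7

The purple hexagon moved from (8.0, 3.5) to (10.1, 5.2), a distance of √(2.1² + 1.7²) ≈ 2.7.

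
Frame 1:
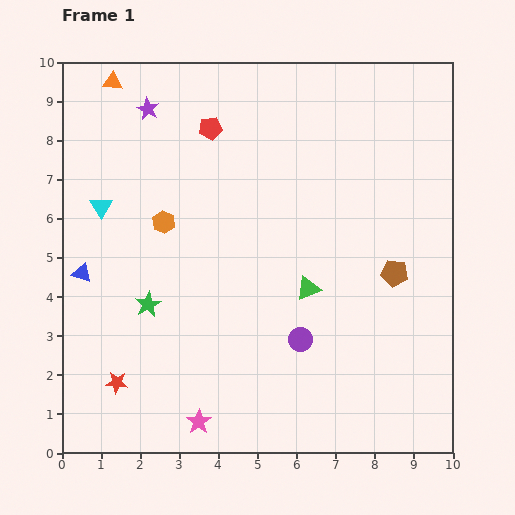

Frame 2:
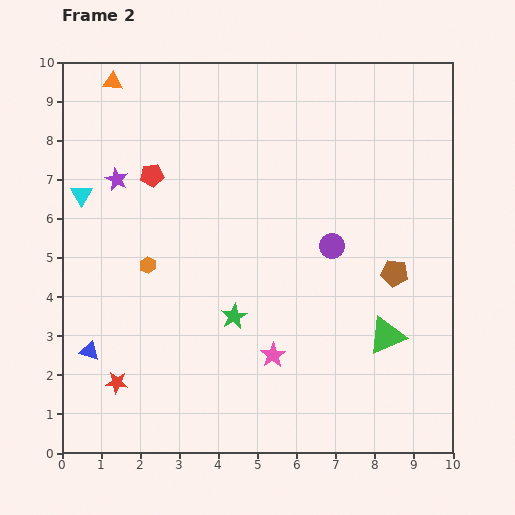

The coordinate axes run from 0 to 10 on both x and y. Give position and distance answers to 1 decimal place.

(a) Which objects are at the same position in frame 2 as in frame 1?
the brown pentagon, the red star, the orange triangle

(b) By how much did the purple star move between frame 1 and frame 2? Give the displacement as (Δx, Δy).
(-0.8, -1.8)

The purple star was at (2.2, 8.8) in frame 1 and (1.4, 7.0) in frame 2.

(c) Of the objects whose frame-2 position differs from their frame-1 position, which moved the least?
the cyan triangle

(moved 0.6)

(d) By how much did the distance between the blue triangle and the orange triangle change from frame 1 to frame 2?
+1.9

Distance in frame 1: 5.0. Distance in frame 2: 6.9.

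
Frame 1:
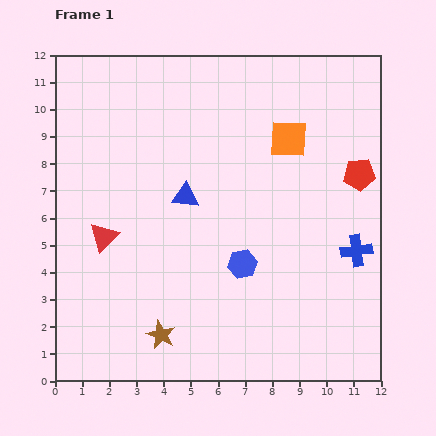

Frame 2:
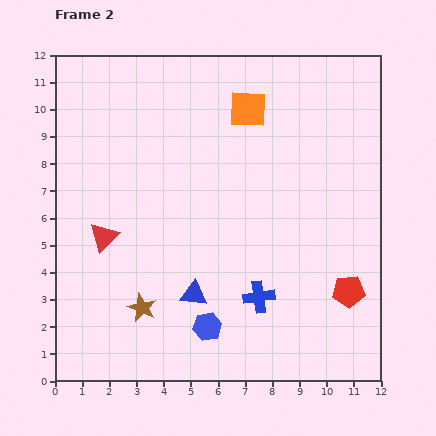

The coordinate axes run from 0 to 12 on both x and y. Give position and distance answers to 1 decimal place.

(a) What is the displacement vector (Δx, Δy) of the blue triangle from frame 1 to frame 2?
(0.3, -3.6)

The blue triangle was at (4.8, 6.8) in frame 1 and (5.1, 3.2) in frame 2.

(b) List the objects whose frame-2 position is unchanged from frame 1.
the red triangle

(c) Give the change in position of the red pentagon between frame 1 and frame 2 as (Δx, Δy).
(-0.4, -4.3)

The red pentagon was at (11.2, 7.6) in frame 1 and (10.8, 3.3) in frame 2.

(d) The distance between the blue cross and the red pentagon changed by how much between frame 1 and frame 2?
+0.5

Distance in frame 1: 2.8. Distance in frame 2: 3.3.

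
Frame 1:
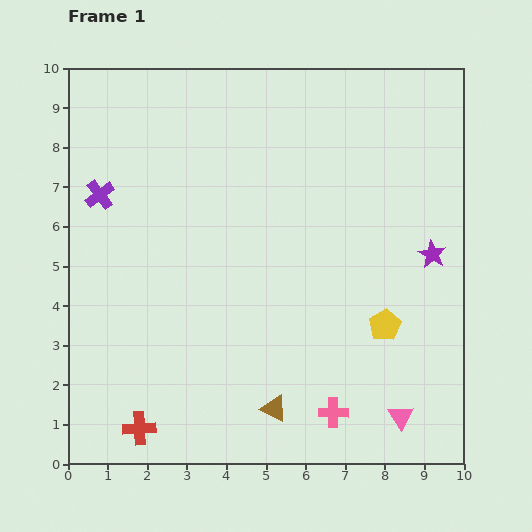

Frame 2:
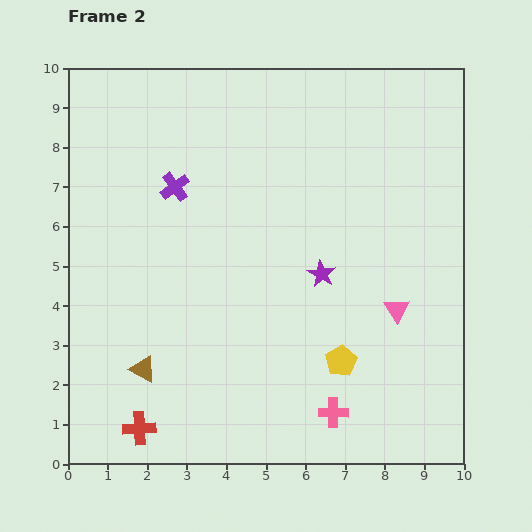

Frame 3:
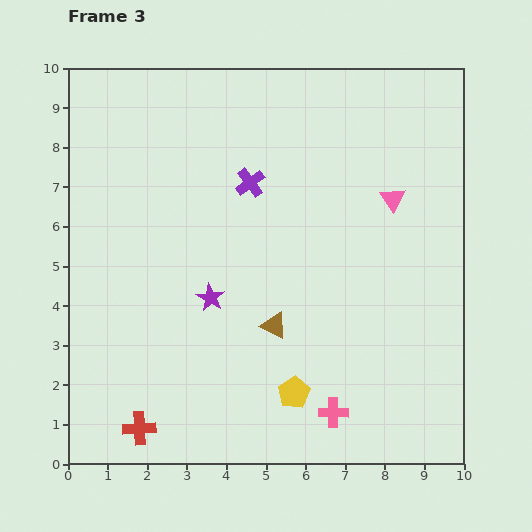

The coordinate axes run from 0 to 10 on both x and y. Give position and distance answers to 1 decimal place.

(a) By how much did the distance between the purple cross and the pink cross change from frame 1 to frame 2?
-1.1

Distance in frame 1: 8.1. Distance in frame 2: 7.0.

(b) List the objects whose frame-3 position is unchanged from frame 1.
the red cross, the pink cross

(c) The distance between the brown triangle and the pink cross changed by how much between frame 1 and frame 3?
+1.2

Distance in frame 1: 1.5. Distance in frame 3: 2.7.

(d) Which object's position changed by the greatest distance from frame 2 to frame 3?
the brown triangle

(moved 3.5; next 2.9)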